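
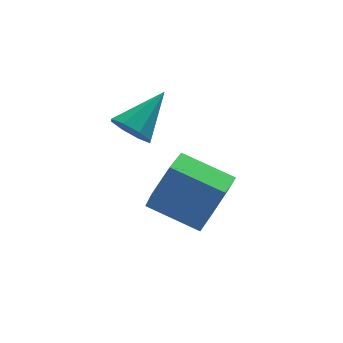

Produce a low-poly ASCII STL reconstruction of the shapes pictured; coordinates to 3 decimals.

solid 
facet normal -0.714 -0.411 -0.567
outer loop
vertex -3.944 -0.269 -3.657
vertex -4.201 -0.53 -3.144
vertex -4.273 0.017 -3.45
endloop
endfacet
facet normal 0.413 0.796 -0.443
outer loop
vertex -3.944 -0.269 -3.657
vertex -4.273 0.017 -3.45
vertex -3.159 0.07 -2.316
endloop
endfacet
facet normal -0.713 -0.411 -0.568
outer loop
vertex -4.273 0.017 -3.45
vertex -4.201 -0.53 -3.144
vertex -4.56 -0.018 -3.064
endloop
endfacet
facet normal -0.079 0.996 0.031
outer loop
vertex -4.273 0.017 -3.45
vertex -4.56 -0.018 -3.064
vertex -3.159 0.07 -2.316
endloop
endfacet
facet normal -0.714 -0.412 -0.567
outer loop
vertex -4.56 -0.018 -3.064
vertex -4.201 -0.53 -3.144
vertex -4.636 -0.353 -2.725
endloop
endfacet
facet normal -0.370 0.701 0.610
outer loop
vertex -4.56 -0.018 -3.064
vertex -4.636 -0.353 -2.725
vertex -3.159 0.07 -2.316
endloop
endfacet
facet normal -0.714 -0.411 -0.568
outer loop
vertex -4.636 -0.353 -2.725
vertex -4.201 -0.53 -3.144
vertex -4.458 -0.791 -2.632
endloop
endfacet
facet normal -0.288 0.085 0.954
outer loop
vertex -4.636 -0.353 -2.725
vertex -4.458 -0.791 -2.632
vertex -3.159 0.07 -2.316
endloop
endfacet
facet normal -0.713 -0.411 -0.568
outer loop
vertex -4.458 -0.791 -2.632
vertex -4.201 -0.53 -3.144
vertex -4.129 -1.076 -2.839
endloop
endfacet
facet normal 0.116 -0.492 0.863
outer loop
vertex -4.458 -0.791 -2.632
vertex -4.129 -1.076 -2.839
vertex -3.159 0.07 -2.316
endloop
endfacet
facet normal -0.714 -0.411 -0.567
outer loop
vertex -4.129 -1.076 -2.839
vertex -4.201 -0.53 -3.144
vertex -3.842 -1.042 -3.225
endloop
endfacet
facet normal 0.607 -0.692 0.390
outer loop
vertex -4.129 -1.076 -2.839
vertex -3.842 -1.042 -3.225
vertex -3.159 0.07 -2.316
endloop
endfacet
facet normal -0.714 -0.411 -0.566
outer loop
vertex -3.842 -1.042 -3.225
vertex -4.201 -0.53 -3.144
vertex -3.766 -0.707 -3.564
endloop
endfacet
facet normal 0.898 -0.396 -0.190
outer loop
vertex -3.842 -1.042 -3.225
vertex -3.766 -0.707 -3.564
vertex -3.159 0.07 -2.316
endloop
endfacet
facet normal -0.714 -0.411 -0.567
outer loop
vertex -3.766 -0.707 -3.564
vertex -4.201 -0.53 -3.144
vertex -3.944 -0.269 -3.657
endloop
endfacet
facet normal 0.817 0.219 -0.534
outer loop
vertex -3.766 -0.707 -3.564
vertex -3.944 -0.269 -3.657
vertex -3.159 0.07 -2.316
endloop
endfacet
facet normal 0.738 -0.572 -0.358
outer loop
vertex -2.31 -2.978 -3.51
vertex -2.834 -3.244 -4.165
vertex -2.33 -2.53 -4.268
endloop
endfacet
facet normal 0.675 0.643 0.362
outer loop
vertex -2.31 -2.978 -3.51
vertex -2.33 -2.53 -4.268
vertex -3.401 -2.13 -2.98
endloop
endfacet
facet normal 0.675 0.643 0.362
outer loop
vertex -3.401 -2.13 -2.98
vertex -2.33 -2.53 -4.268
vertex -3.421 -1.683 -3.737
endloop
endfacet
facet normal -0.737 0.573 0.358
outer loop
vertex -3.401 -2.13 -2.98
vertex -3.421 -1.683 -3.737
vertex -3.926 -2.396 -3.635
endloop
endfacet
facet normal 0.738 -0.572 -0.358
outer loop
vertex -2.33 -2.53 -4.268
vertex -2.834 -3.244 -4.165
vertex -2.854 -2.796 -4.922
endloop
endfacet
facet normal 0.317 0.762 -0.564
outer loop
vertex -2.33 -2.53 -4.268
vertex -2.854 -2.796 -4.922
vertex -3.421 -1.683 -3.737
endloop
endfacet
facet normal 0.318 0.762 -0.564
outer loop
vertex -3.421 -1.683 -3.737
vertex -2.854 -2.796 -4.922
vertex -3.946 -1.948 -4.392
endloop
endfacet
facet normal -0.737 0.573 0.359
outer loop
vertex -3.421 -1.683 -3.737
vertex -3.946 -1.948 -4.392
vertex -3.926 -2.396 -3.635
endloop
endfacet
facet normal 0.737 -0.573 -0.358
outer loop
vertex -2.854 -2.796 -4.922
vertex -2.834 -3.244 -4.165
vertex -3.359 -3.51 -4.82
endloop
endfacet
facet normal -0.357 0.120 -0.927
outer loop
vertex -2.854 -2.796 -4.922
vertex -3.359 -3.51 -4.82
vertex -3.946 -1.948 -4.392
endloop
endfacet
facet normal -0.357 0.120 -0.926
outer loop
vertex -3.946 -1.948 -4.392
vertex -3.359 -3.51 -4.82
vertex -4.45 -2.662 -4.29
endloop
endfacet
facet normal -0.738 0.572 0.358
outer loop
vertex -3.946 -1.948 -4.392
vertex -4.45 -2.662 -4.29
vertex -3.926 -2.396 -3.635
endloop
endfacet
facet normal 0.737 -0.573 -0.358
outer loop
vertex -3.359 -3.51 -4.82
vertex -2.834 -3.244 -4.165
vertex -3.339 -3.957 -4.063
endloop
endfacet
facet normal -0.675 -0.643 -0.362
outer loop
vertex -3.359 -3.51 -4.82
vertex -3.339 -3.957 -4.063
vertex -4.45 -2.662 -4.29
endloop
endfacet
facet normal -0.675 -0.643 -0.362
outer loop
vertex -4.45 -2.662 -4.29
vertex -3.339 -3.957 -4.063
vertex -4.43 -3.11 -3.532
endloop
endfacet
facet normal -0.738 0.572 0.358
outer loop
vertex -4.45 -2.662 -4.29
vertex -4.43 -3.11 -3.532
vertex -3.926 -2.396 -3.635
endloop
endfacet
facet normal 0.737 -0.573 -0.359
outer loop
vertex -3.339 -3.957 -4.063
vertex -2.834 -3.244 -4.165
vertex -2.814 -3.692 -3.408
endloop
endfacet
facet normal -0.318 -0.763 0.563
outer loop
vertex -3.339 -3.957 -4.063
vertex -2.814 -3.692 -3.408
vertex -4.43 -3.11 -3.532
endloop
endfacet
facet normal -0.318 -0.762 0.564
outer loop
vertex -4.43 -3.11 -3.532
vertex -2.814 -3.692 -3.408
vertex -3.906 -2.844 -2.878
endloop
endfacet
facet normal -0.738 0.572 0.358
outer loop
vertex -4.43 -3.11 -3.532
vertex -3.906 -2.844 -2.878
vertex -3.926 -2.396 -3.635
endloop
endfacet
facet normal 0.738 -0.572 -0.358
outer loop
vertex -2.814 -3.692 -3.408
vertex -2.834 -3.244 -4.165
vertex -2.31 -2.978 -3.51
endloop
endfacet
facet normal 0.357 -0.120 0.926
outer loop
vertex -2.814 -3.692 -3.408
vertex -2.31 -2.978 -3.51
vertex -3.906 -2.844 -2.878
endloop
endfacet
facet normal 0.357 -0.120 0.926
outer loop
vertex -3.906 -2.844 -2.878
vertex -2.31 -2.978 -3.51
vertex -3.401 -2.13 -2.98
endloop
endfacet
facet normal -0.737 0.573 0.358
outer loop
vertex -3.906 -2.844 -2.878
vertex -3.401 -2.13 -2.98
vertex -3.926 -2.396 -3.635
endloop
endfacet

endsolid


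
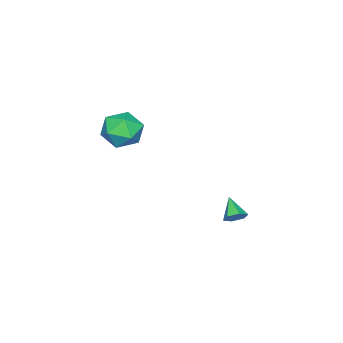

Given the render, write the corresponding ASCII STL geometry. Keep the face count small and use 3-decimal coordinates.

solid 
facet normal -0.047 0.991 -0.128
outer loop
vertex -3.823 -2.038 -0.672
vertex -4.094 -1.905 0.455
vertex -2.977 -1.896 0.118
endloop
endfacet
facet normal 0.423 0.698 -0.578
outer loop
vertex -3.823 -2.038 -0.672
vertex -2.977 -1.896 0.118
vertex -2.851 -2.681 -0.737
endloop
endfacet
facet normal 0.077 0.215 -0.974
outer loop
vertex -3.823 -2.038 -0.672
vertex -2.851 -2.681 -0.737
vertex -3.891 -3.175 -0.928
endloop
endfacet
facet normal -0.606 0.209 -0.767
outer loop
vertex -3.823 -2.038 -0.672
vertex -3.891 -3.175 -0.928
vertex -4.659 -2.696 -0.191
endloop
endfacet
facet normal -0.683 0.688 -0.245
outer loop
vertex -3.823 -2.038 -0.672
vertex -4.659 -2.696 -0.191
vertex -4.094 -1.905 0.455
endloop
endfacet
facet normal 0.915 0.355 -0.192
outer loop
vertex -2.851 -2.681 -0.737
vertex -2.977 -1.896 0.118
vertex -2.521 -2.944 0.351
endloop
endfacet
facet normal 0.155 0.830 0.537
outer loop
vertex -2.977 -1.896 0.118
vertex -4.094 -1.905 0.455
vertex -3.289 -2.465 1.088
endloop
endfacet
facet normal -0.874 0.340 0.347
outer loop
vertex -4.094 -1.905 0.455
vertex -4.659 -2.696 -0.191
vertex -4.329 -2.959 0.897
endloop
endfacet
facet normal -0.750 -0.437 -0.497
outer loop
vertex -4.659 -2.696 -0.191
vertex -3.891 -3.175 -0.928
vertex -4.203 -3.744 0.042
endloop
endfacet
facet normal 0.356 -0.428 -0.831
outer loop
vertex -3.891 -3.175 -0.928
vertex -2.851 -2.681 -0.737
vertex -3.086 -3.735 -0.295
endloop
endfacet
facet normal 0.606 -0.209 0.767
outer loop
vertex -3.357 -3.602 0.832
vertex -2.521 -2.944 0.351
vertex -3.289 -2.465 1.088
endloop
endfacet
facet normal -0.077 -0.215 0.974
outer loop
vertex -3.357 -3.602 0.832
vertex -3.289 -2.465 1.088
vertex -4.329 -2.959 0.897
endloop
endfacet
facet normal -0.423 -0.698 0.578
outer loop
vertex -3.357 -3.602 0.832
vertex -4.329 -2.959 0.897
vertex -4.203 -3.744 0.042
endloop
endfacet
facet normal 0.047 -0.991 0.128
outer loop
vertex -3.357 -3.602 0.832
vertex -4.203 -3.744 0.042
vertex -3.086 -3.735 -0.295
endloop
endfacet
facet normal 0.683 -0.688 0.245
outer loop
vertex -3.357 -3.602 0.832
vertex -3.086 -3.735 -0.295
vertex -2.521 -2.944 0.351
endloop
endfacet
facet normal 0.750 0.437 0.497
outer loop
vertex -3.289 -2.465 1.088
vertex -2.521 -2.944 0.351
vertex -2.977 -1.896 0.118
endloop
endfacet
facet normal -0.356 0.428 0.831
outer loop
vertex -4.329 -2.959 0.897
vertex -3.289 -2.465 1.088
vertex -4.094 -1.905 0.455
endloop
endfacet
facet normal -0.915 -0.355 0.192
outer loop
vertex -4.203 -3.744 0.042
vertex -4.329 -2.959 0.897
vertex -4.659 -2.696 -0.191
endloop
endfacet
facet normal -0.155 -0.830 -0.537
outer loop
vertex -3.086 -3.735 -0.295
vertex -4.203 -3.744 0.042
vertex -3.891 -3.175 -0.928
endloop
endfacet
facet normal 0.874 -0.340 -0.347
outer loop
vertex -2.521 -2.944 0.351
vertex -3.086 -3.735 -0.295
vertex -2.851 -2.681 -0.737
endloop
endfacet
facet normal 0.536 0.604 -0.590
outer loop
vertex -2.923 3.206 -3.787
vertex -3.25 3.684 -3.595
vertex -2.742 3.523 -3.298
endloop
endfacet
facet normal 0.525 -0.790 0.318
outer loop
vertex -2.923 3.206 -3.787
vertex -2.742 3.523 -3.298
vertex -3.93 2.916 -2.845
endloop
endfacet
facet normal 0.536 0.604 -0.590
outer loop
vertex -2.742 3.523 -3.298
vertex -3.25 3.684 -3.595
vertex -3.069 4.001 -3.106
endloop
endfacet
facet normal 0.397 -0.095 0.913
outer loop
vertex -2.742 3.523 -3.298
vertex -3.069 4.001 -3.106
vertex -3.93 2.916 -2.845
endloop
endfacet
facet normal 0.535 0.604 -0.590
outer loop
vertex -3.069 4.001 -3.106
vertex -3.25 3.684 -3.595
vertex -3.577 4.161 -3.403
endloop
endfacet
facet normal -0.334 0.463 0.821
outer loop
vertex -3.069 4.001 -3.106
vertex -3.577 4.161 -3.403
vertex -3.93 2.916 -2.845
endloop
endfacet
facet normal 0.535 0.604 -0.590
outer loop
vertex -3.577 4.161 -3.403
vertex -3.25 3.684 -3.595
vertex -3.758 3.844 -3.892
endloop
endfacet
facet normal -0.936 0.326 0.135
outer loop
vertex -3.577 4.161 -3.403
vertex -3.758 3.844 -3.892
vertex -3.93 2.916 -2.845
endloop
endfacet
facet normal 0.535 0.604 -0.591
outer loop
vertex -3.758 3.844 -3.892
vertex -3.25 3.684 -3.595
vertex -3.431 3.367 -4.083
endloop
endfacet
facet normal -0.807 -0.369 -0.460
outer loop
vertex -3.758 3.844 -3.892
vertex -3.431 3.367 -4.083
vertex -3.93 2.916 -2.845
endloop
endfacet
facet normal 0.535 0.604 -0.591
outer loop
vertex -3.431 3.367 -4.083
vertex -3.25 3.684 -3.595
vertex -2.923 3.206 -3.787
endloop
endfacet
facet normal -0.078 -0.926 -0.369
outer loop
vertex -3.431 3.367 -4.083
vertex -2.923 3.206 -3.787
vertex -3.93 2.916 -2.845
endloop
endfacet

endsolid


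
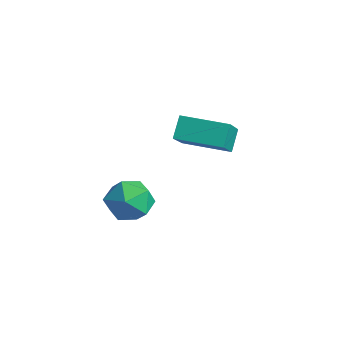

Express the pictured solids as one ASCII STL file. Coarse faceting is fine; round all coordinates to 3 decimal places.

solid 
facet normal -0.051 0.452 0.890
outer loop
vertex -3.619 -0.58 -2.168
vertex -3.427 -1.564 -1.657
vertex -2.565 -0.901 -1.944
endloop
endfacet
facet normal 0.191 0.901 0.390
outer loop
vertex -3.619 -0.58 -2.168
vertex -2.565 -0.901 -1.944
vertex -2.809 -0.421 -2.932
endloop
endfacet
facet normal -0.302 0.945 -0.124
outer loop
vertex -3.619 -0.58 -2.168
vertex -2.809 -0.421 -2.932
vertex -3.822 -0.787 -3.255
endloop
endfacet
facet normal -0.849 0.524 0.059
outer loop
vertex -3.619 -0.58 -2.168
vertex -3.822 -0.787 -3.255
vertex -4.204 -1.494 -2.467
endloop
endfacet
facet normal -0.694 0.220 0.685
outer loop
vertex -3.619 -0.58 -2.168
vertex -4.204 -1.494 -2.467
vertex -3.427 -1.564 -1.657
endloop
endfacet
facet normal 0.781 0.616 0.106
outer loop
vertex -2.809 -0.421 -2.932
vertex -2.565 -0.901 -1.944
vertex -2.116 -1.306 -2.893
endloop
endfacet
facet normal 0.389 -0.109 0.915
outer loop
vertex -2.565 -0.901 -1.944
vertex -3.427 -1.564 -1.657
vertex -2.498 -2.013 -2.105
endloop
endfacet
facet normal -0.652 -0.485 0.583
outer loop
vertex -3.427 -1.564 -1.657
vertex -4.204 -1.494 -2.467
vertex -3.511 -2.379 -2.428
endloop
endfacet
facet normal -0.903 0.008 -0.430
outer loop
vertex -4.204 -1.494 -2.467
vertex -3.822 -0.787 -3.255
vertex -3.755 -1.899 -3.416
endloop
endfacet
facet normal -0.017 0.688 -0.725
outer loop
vertex -3.822 -0.787 -3.255
vertex -2.809 -0.421 -2.932
vertex -2.893 -1.236 -3.703
endloop
endfacet
facet normal 0.849 -0.524 -0.059
outer loop
vertex -2.701 -2.22 -3.192
vertex -2.116 -1.306 -2.893
vertex -2.498 -2.013 -2.105
endloop
endfacet
facet normal 0.302 -0.945 0.124
outer loop
vertex -2.701 -2.22 -3.192
vertex -2.498 -2.013 -2.105
vertex -3.511 -2.379 -2.428
endloop
endfacet
facet normal -0.191 -0.901 -0.390
outer loop
vertex -2.701 -2.22 -3.192
vertex -3.511 -2.379 -2.428
vertex -3.755 -1.899 -3.416
endloop
endfacet
facet normal 0.051 -0.452 -0.890
outer loop
vertex -2.701 -2.22 -3.192
vertex -3.755 -1.899 -3.416
vertex -2.893 -1.236 -3.703
endloop
endfacet
facet normal 0.694 -0.220 -0.685
outer loop
vertex -2.701 -2.22 -3.192
vertex -2.893 -1.236 -3.703
vertex -2.116 -1.306 -2.893
endloop
endfacet
facet normal 0.903 -0.008 0.430
outer loop
vertex -2.498 -2.013 -2.105
vertex -2.116 -1.306 -2.893
vertex -2.565 -0.901 -1.944
endloop
endfacet
facet normal 0.017 -0.688 0.725
outer loop
vertex -3.511 -2.379 -2.428
vertex -2.498 -2.013 -2.105
vertex -3.427 -1.564 -1.657
endloop
endfacet
facet normal -0.781 -0.616 -0.106
outer loop
vertex -3.755 -1.899 -3.416
vertex -3.511 -2.379 -2.428
vertex -4.204 -1.494 -2.467
endloop
endfacet
facet normal -0.389 0.109 -0.915
outer loop
vertex -2.893 -1.236 -3.703
vertex -3.755 -1.899 -3.416
vertex -3.822 -0.787 -3.255
endloop
endfacet
facet normal 0.652 0.485 -0.583
outer loop
vertex -2.116 -1.306 -2.893
vertex -2.893 -1.236 -3.703
vertex -2.809 -0.421 -2.932
endloop
endfacet
facet normal -0.773 -0.630 0.072
outer loop
vertex -1.067 -0.802 1.834
vertex -1.46 -0.224 2.67
vertex -2.168 0.395 0.49
endloop
endfacet
facet normal 0.361 -0.530 -0.767
outer loop
vertex -0.66 1.624 0.35
vertex -1.067 -0.802 1.834
vertex -2.168 0.395 0.49
endloop
endfacet
facet normal -0.773 -0.630 0.072
outer loop
vertex -2.168 0.395 0.49
vertex -1.46 -0.224 2.67
vertex -2.561 0.973 1.326
endloop
endfacet
facet normal -0.521 0.567 -0.637
outer loop
vertex -2.561 0.973 1.326
vertex -0.66 1.624 0.35
vertex -2.168 0.395 0.49
endloop
endfacet
facet normal 0.521 -0.567 0.637
outer loop
vertex -1.067 -0.802 1.834
vertex 0.048 1.005 2.53
vertex -1.46 -0.224 2.67
endloop
endfacet
facet normal 0.361 -0.530 -0.767
outer loop
vertex 0.441 0.427 1.694
vertex -1.067 -0.802 1.834
vertex -0.66 1.624 0.35
endloop
endfacet
facet normal 0.521 -0.567 0.637
outer loop
vertex 0.441 0.427 1.694
vertex 0.048 1.005 2.53
vertex -1.067 -0.802 1.834
endloop
endfacet
facet normal -0.361 0.530 0.767
outer loop
vertex -1.46 -0.224 2.67
vertex 0.048 1.005 2.53
vertex -2.561 0.973 1.326
endloop
endfacet
facet normal -0.521 0.567 -0.637
outer loop
vertex -1.053 2.202 1.186
vertex -0.66 1.624 0.35
vertex -2.561 0.973 1.326
endloop
endfacet
facet normal -0.361 0.530 0.767
outer loop
vertex -2.561 0.973 1.326
vertex 0.048 1.005 2.53
vertex -1.053 2.202 1.186
endloop
endfacet
facet normal 0.773 0.630 -0.072
outer loop
vertex -1.053 2.202 1.186
vertex 0.441 0.427 1.694
vertex -0.66 1.624 0.35
endloop
endfacet
facet normal 0.773 0.630 -0.072
outer loop
vertex 0.048 1.005 2.53
vertex 0.441 0.427 1.694
vertex -1.053 2.202 1.186
endloop
endfacet

endsolid


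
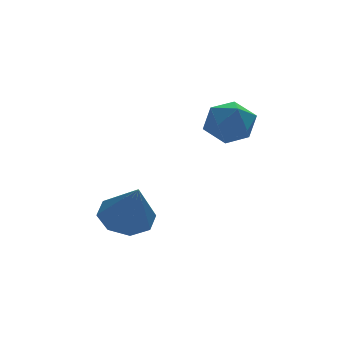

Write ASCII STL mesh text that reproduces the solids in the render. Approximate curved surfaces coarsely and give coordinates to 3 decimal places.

solid 
facet normal -0.032 0.545 -0.838
outer loop
vertex -1.026 -0.541 0.092
vertex -1.825 -0.447 0.184
vertex -1.169 -0.038 0.425
endloop
endfacet
facet normal 0.893 -0.042 0.447
outer loop
vertex -1.026 -0.541 0.092
vertex -1.169 -0.038 0.425
vertex -1.775 -1.313 1.516
endloop
endfacet
facet normal -0.031 0.544 -0.838
outer loop
vertex -1.169 -0.038 0.425
vertex -1.825 -0.447 0.184
vertex -1.697 0.226 0.616
endloop
endfacet
facet normal 0.488 0.422 0.764
outer loop
vertex -1.169 -0.038 0.425
vertex -1.697 0.226 0.616
vertex -1.775 -1.313 1.516
endloop
endfacet
facet normal -0.032 0.544 -0.838
outer loop
vertex -1.697 0.226 0.616
vertex -1.825 -0.447 0.184
vertex -2.3 0.095 0.554
endloop
endfacet
facet normal -0.196 0.502 0.842
outer loop
vertex -1.697 0.226 0.616
vertex -2.3 0.095 0.554
vertex -1.775 -1.313 1.516
endloop
endfacet
facet normal -0.031 0.545 -0.838
outer loop
vertex -2.3 0.095 0.554
vertex -1.825 -0.447 0.184
vertex -2.625 -0.353 0.275
endloop
endfacet
facet normal -0.756 0.153 0.636
outer loop
vertex -2.3 0.095 0.554
vertex -2.625 -0.353 0.275
vertex -1.775 -1.313 1.516
endloop
endfacet
facet normal -0.031 0.544 -0.838
outer loop
vertex -2.625 -0.353 0.275
vertex -1.825 -0.447 0.184
vertex -2.481 -0.856 -0.057
endloop
endfacet
facet normal -0.866 -0.423 0.266
outer loop
vertex -2.625 -0.353 0.275
vertex -2.481 -0.856 -0.057
vertex -1.775 -1.313 1.516
endloop
endfacet
facet normal -0.032 0.545 -0.838
outer loop
vertex -2.481 -0.856 -0.057
vertex -1.825 -0.447 0.184
vertex -1.954 -1.12 -0.249
endloop
endfacet
facet normal -0.462 -0.886 -0.050
outer loop
vertex -2.481 -0.856 -0.057
vertex -1.954 -1.12 -0.249
vertex -1.775 -1.313 1.516
endloop
endfacet
facet normal -0.032 0.545 -0.838
outer loop
vertex -1.954 -1.12 -0.249
vertex -1.825 -0.447 0.184
vertex -1.351 -0.989 -0.187
endloop
endfacet
facet normal 0.223 -0.966 -0.128
outer loop
vertex -1.954 -1.12 -0.249
vertex -1.351 -0.989 -0.187
vertex -1.775 -1.313 1.516
endloop
endfacet
facet normal -0.032 0.545 -0.838
outer loop
vertex -1.351 -0.989 -0.187
vertex -1.825 -0.447 0.184
vertex -1.026 -0.541 0.092
endloop
endfacet
facet normal 0.783 -0.617 0.078
outer loop
vertex -1.351 -0.989 -0.187
vertex -1.026 -0.541 0.092
vertex -1.775 -1.313 1.516
endloop
endfacet
facet normal -0.774 0.593 0.221
outer loop
vertex 0.603 -0.479 3.592
vertex 0.112 -1.018 3.318
vertex 0.32 -1.026 4.068
endloop
endfacet
facet normal -0.232 0.704 0.671
outer loop
vertex 0.603 -0.479 3.592
vertex 0.32 -1.026 4.068
vertex 1.069 -0.822 4.113
endloop
endfacet
facet normal 0.339 0.896 0.286
outer loop
vertex 0.603 -0.479 3.592
vertex 1.069 -0.822 4.113
vertex 1.325 -0.688 3.39
endloop
endfacet
facet normal 0.149 0.903 -0.402
outer loop
vertex 0.603 -0.479 3.592
vertex 1.325 -0.688 3.39
vertex 0.733 -0.809 2.899
endloop
endfacet
facet normal -0.540 0.716 -0.442
outer loop
vertex 0.603 -0.479 3.592
vertex 0.733 -0.809 2.899
vertex 0.112 -1.018 3.318
endloop
endfacet
facet normal -0.083 0.086 0.993
outer loop
vertex 1.069 -0.822 4.113
vertex 0.32 -1.026 4.068
vertex 0.867 -1.571 4.161
endloop
endfacet
facet normal -0.960 -0.094 0.265
outer loop
vertex 0.32 -1.026 4.068
vertex 0.112 -1.018 3.318
vertex 0.275 -1.692 3.67
endloop
endfacet
facet normal -0.580 0.105 -0.808
outer loop
vertex 0.112 -1.018 3.318
vertex 0.733 -0.809 2.899
vertex 0.531 -1.558 2.947
endloop
endfacet
facet normal 0.532 0.408 -0.742
outer loop
vertex 0.733 -0.809 2.899
vertex 1.325 -0.688 3.39
vertex 1.28 -1.354 2.992
endloop
endfacet
facet normal 0.840 0.397 0.371
outer loop
vertex 1.325 -0.688 3.39
vertex 1.069 -0.822 4.113
vertex 1.488 -1.362 3.742
endloop
endfacet
facet normal -0.149 -0.903 0.402
outer loop
vertex 0.997 -1.901 3.468
vertex 0.867 -1.571 4.161
vertex 0.275 -1.692 3.67
endloop
endfacet
facet normal -0.339 -0.896 -0.286
outer loop
vertex 0.997 -1.901 3.468
vertex 0.275 -1.692 3.67
vertex 0.531 -1.558 2.947
endloop
endfacet
facet normal 0.232 -0.704 -0.671
outer loop
vertex 0.997 -1.901 3.468
vertex 0.531 -1.558 2.947
vertex 1.28 -1.354 2.992
endloop
endfacet
facet normal 0.774 -0.593 -0.221
outer loop
vertex 0.997 -1.901 3.468
vertex 1.28 -1.354 2.992
vertex 1.488 -1.362 3.742
endloop
endfacet
facet normal 0.540 -0.716 0.442
outer loop
vertex 0.997 -1.901 3.468
vertex 1.488 -1.362 3.742
vertex 0.867 -1.571 4.161
endloop
endfacet
facet normal -0.532 -0.408 0.742
outer loop
vertex 0.275 -1.692 3.67
vertex 0.867 -1.571 4.161
vertex 0.32 -1.026 4.068
endloop
endfacet
facet normal -0.840 -0.397 -0.371
outer loop
vertex 0.531 -1.558 2.947
vertex 0.275 -1.692 3.67
vertex 0.112 -1.018 3.318
endloop
endfacet
facet normal 0.083 -0.086 -0.993
outer loop
vertex 1.28 -1.354 2.992
vertex 0.531 -1.558 2.947
vertex 0.733 -0.809 2.899
endloop
endfacet
facet normal 0.960 0.094 -0.265
outer loop
vertex 1.488 -1.362 3.742
vertex 1.28 -1.354 2.992
vertex 1.325 -0.688 3.39
endloop
endfacet
facet normal 0.580 -0.105 0.808
outer loop
vertex 0.867 -1.571 4.161
vertex 1.488 -1.362 3.742
vertex 1.069 -0.822 4.113
endloop
endfacet

endsolid


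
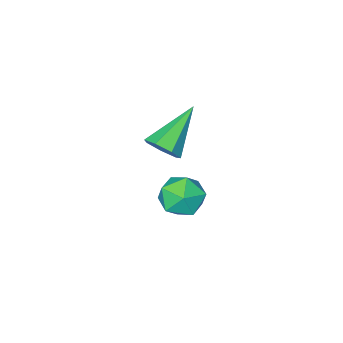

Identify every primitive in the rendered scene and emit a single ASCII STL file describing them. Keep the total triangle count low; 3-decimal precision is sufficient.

solid 
facet normal 0.383 0.143 0.913
outer loop
vertex -0.996 -0.712 -1.018
vertex -1.539 -1.271 -0.703
vertex -0.786 -1.525 -0.979
endloop
endfacet
facet normal 0.878 0.247 0.410
outer loop
vertex -0.996 -0.712 -1.018
vertex -0.786 -1.525 -0.979
vertex -0.594 -1.074 -1.662
endloop
endfacet
facet normal 0.647 0.762 -0.025
outer loop
vertex -0.996 -0.712 -1.018
vertex -0.594 -1.074 -1.662
vertex -1.228 -0.541 -1.808
endloop
endfacet
facet normal 0.008 0.978 0.209
outer loop
vertex -0.996 -0.712 -1.018
vertex -1.228 -0.541 -1.808
vertex -1.812 -0.663 -1.215
endloop
endfacet
facet normal -0.155 0.595 0.789
outer loop
vertex -0.996 -0.712 -1.018
vertex -1.812 -0.663 -1.215
vertex -1.539 -1.271 -0.703
endloop
endfacet
facet normal 0.935 -0.354 0.029
outer loop
vertex -0.594 -1.074 -1.662
vertex -0.786 -1.525 -0.979
vertex -0.888 -1.857 -1.745
endloop
endfacet
facet normal 0.133 -0.522 0.843
outer loop
vertex -0.786 -1.525 -0.979
vertex -1.539 -1.271 -0.703
vertex -1.472 -1.979 -1.152
endloop
endfacet
facet normal -0.738 0.209 0.642
outer loop
vertex -1.539 -1.271 -0.703
vertex -1.812 -0.663 -1.215
vertex -2.106 -1.446 -1.298
endloop
endfacet
facet normal -0.474 0.829 -0.296
outer loop
vertex -1.812 -0.663 -1.215
vertex -1.228 -0.541 -1.808
vertex -1.914 -0.995 -1.981
endloop
endfacet
facet normal 0.560 0.481 -0.675
outer loop
vertex -1.228 -0.541 -1.808
vertex -0.594 -1.074 -1.662
vertex -1.161 -1.249 -2.257
endloop
endfacet
facet normal -0.008 -0.978 -0.209
outer loop
vertex -1.704 -1.808 -1.942
vertex -0.888 -1.857 -1.745
vertex -1.472 -1.979 -1.152
endloop
endfacet
facet normal -0.647 -0.762 0.025
outer loop
vertex -1.704 -1.808 -1.942
vertex -1.472 -1.979 -1.152
vertex -2.106 -1.446 -1.298
endloop
endfacet
facet normal -0.878 -0.247 -0.410
outer loop
vertex -1.704 -1.808 -1.942
vertex -2.106 -1.446 -1.298
vertex -1.914 -0.995 -1.981
endloop
endfacet
facet normal -0.383 -0.143 -0.913
outer loop
vertex -1.704 -1.808 -1.942
vertex -1.914 -0.995 -1.981
vertex -1.161 -1.249 -2.257
endloop
endfacet
facet normal 0.155 -0.595 -0.789
outer loop
vertex -1.704 -1.808 -1.942
vertex -1.161 -1.249 -2.257
vertex -0.888 -1.857 -1.745
endloop
endfacet
facet normal 0.474 -0.829 0.296
outer loop
vertex -1.472 -1.979 -1.152
vertex -0.888 -1.857 -1.745
vertex -0.786 -1.525 -0.979
endloop
endfacet
facet normal -0.560 -0.481 0.675
outer loop
vertex -2.106 -1.446 -1.298
vertex -1.472 -1.979 -1.152
vertex -1.539 -1.271 -0.703
endloop
endfacet
facet normal -0.935 0.354 -0.029
outer loop
vertex -1.914 -0.995 -1.981
vertex -2.106 -1.446 -1.298
vertex -1.812 -0.663 -1.215
endloop
endfacet
facet normal -0.133 0.522 -0.843
outer loop
vertex -1.161 -1.249 -2.257
vertex -1.914 -0.995 -1.981
vertex -1.228 -0.541 -1.808
endloop
endfacet
facet normal 0.738 -0.209 -0.642
outer loop
vertex -0.888 -1.857 -1.745
vertex -1.161 -1.249 -2.257
vertex -0.594 -1.074 -1.662
endloop
endfacet
facet normal 0.787 0.191 -0.586
outer loop
vertex 0.112 -0.603 2.17
vertex -0.233 -0.741 1.662
vertex -0.157 -0.184 1.945
endloop
endfacet
facet normal 0.112 0.525 0.844
outer loop
vertex 0.112 -0.603 2.17
vertex -0.157 -0.184 1.945
vertex -1.627 -1.079 2.698
endloop
endfacet
facet normal 0.788 0.190 -0.585
outer loop
vertex -0.157 -0.184 1.945
vertex -0.233 -0.741 1.662
vertex -0.483 -0.184 1.506
endloop
endfacet
facet normal -0.387 0.876 0.287
outer loop
vertex -0.157 -0.184 1.945
vertex -0.483 -0.184 1.506
vertex -1.627 -1.079 2.698
endloop
endfacet
facet normal 0.788 0.189 -0.586
outer loop
vertex -0.483 -0.184 1.506
vertex -0.233 -0.741 1.662
vertex -0.621 -0.604 1.185
endloop
endfacet
facet normal -0.776 0.524 -0.352
outer loop
vertex -0.483 -0.184 1.506
vertex -0.621 -0.604 1.185
vertex -1.627 -1.079 2.698
endloop
endfacet
facet normal 0.788 0.192 -0.586
outer loop
vertex -0.621 -0.604 1.185
vertex -0.233 -0.741 1.662
vertex -0.466 -1.127 1.222
endloop
endfacet
facet normal -0.762 -0.267 -0.590
outer loop
vertex -0.621 -0.604 1.185
vertex -0.466 -1.127 1.222
vertex -1.627 -1.079 2.698
endloop
endfacet
facet normal 0.788 0.192 -0.585
outer loop
vertex -0.466 -1.127 1.222
vertex -0.233 -0.741 1.662
vertex -0.136 -1.36 1.59
endloop
endfacet
facet normal -0.356 -0.900 -0.251
outer loop
vertex -0.466 -1.127 1.222
vertex -0.136 -1.36 1.59
vertex -1.627 -1.079 2.698
endloop
endfacet
facet normal 0.787 0.192 -0.586
outer loop
vertex -0.136 -1.36 1.59
vertex -0.233 -0.741 1.662
vertex 0.121 -1.126 2.012
endloop
endfacet
facet normal 0.138 -0.899 0.414
outer loop
vertex -0.136 -1.36 1.59
vertex 0.121 -1.126 2.012
vertex -1.627 -1.079 2.698
endloop
endfacet
facet normal 0.787 0.191 -0.586
outer loop
vertex 0.121 -1.126 2.012
vertex -0.233 -0.741 1.662
vertex 0.112 -0.603 2.17
endloop
endfacet
facet normal 0.346 -0.266 0.900
outer loop
vertex 0.121 -1.126 2.012
vertex 0.112 -0.603 2.17
vertex -1.627 -1.079 2.698
endloop
endfacet

endsolid


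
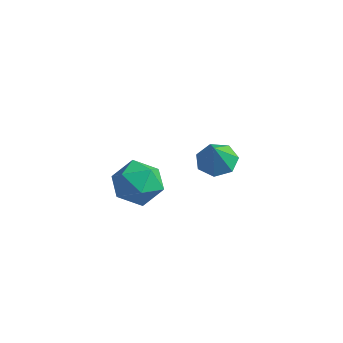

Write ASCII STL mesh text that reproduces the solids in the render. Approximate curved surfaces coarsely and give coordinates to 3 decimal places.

solid 
facet normal -0.185 0.417 -0.890
outer loop
vertex 1.149 2.355 1.949
vertex 0.557 1.874 1.847
vertex 0.558 2.571 2.173
endloop
endfacet
facet normal 0.463 0.533 0.708
outer loop
vertex 1.149 2.355 1.949
vertex 0.558 2.571 2.173
vertex 0.783 1.366 2.933
endloop
endfacet
facet normal -0.184 0.417 -0.890
outer loop
vertex 0.558 2.571 2.173
vertex 0.557 1.874 1.847
vertex -0.034 2.262 2.151
endloop
endfacet
facet normal -0.279 0.475 0.835
outer loop
vertex 0.558 2.571 2.173
vertex -0.034 2.262 2.151
vertex 0.783 1.366 2.933
endloop
endfacet
facet normal -0.185 0.416 -0.890
outer loop
vertex -0.034 2.262 2.151
vertex 0.557 1.874 1.847
vertex -0.181 1.66 1.9
endloop
endfacet
facet normal -0.741 -0.096 0.664
outer loop
vertex -0.034 2.262 2.151
vertex -0.181 1.66 1.9
vertex 0.783 1.366 2.933
endloop
endfacet
facet normal -0.185 0.416 -0.890
outer loop
vertex -0.181 1.66 1.9
vertex 0.557 1.874 1.847
vertex 0.228 1.219 1.609
endloop
endfacet
facet normal -0.577 -0.749 0.325
outer loop
vertex -0.181 1.66 1.9
vertex 0.228 1.219 1.609
vertex 0.783 1.366 2.933
endloop
endfacet
facet normal -0.185 0.416 -0.890
outer loop
vertex 0.228 1.219 1.609
vertex 0.557 1.874 1.847
vertex 0.885 1.271 1.497
endloop
endfacet
facet normal 0.091 -0.993 0.072
outer loop
vertex 0.228 1.219 1.609
vertex 0.885 1.271 1.497
vertex 0.783 1.366 2.933
endloop
endfacet
facet normal -0.185 0.416 -0.890
outer loop
vertex 0.885 1.271 1.497
vertex 0.557 1.874 1.847
vertex 1.295 1.777 1.648
endloop
endfacet
facet normal 0.759 -0.644 0.097
outer loop
vertex 0.885 1.271 1.497
vertex 1.295 1.777 1.648
vertex 0.783 1.366 2.933
endloop
endfacet
facet normal -0.185 0.417 -0.890
outer loop
vertex 1.295 1.777 1.648
vertex 0.557 1.874 1.847
vertex 1.149 2.355 1.949
endloop
endfacet
facet normal 0.924 0.036 0.380
outer loop
vertex 1.295 1.777 1.648
vertex 1.149 2.355 1.949
vertex 0.783 1.366 2.933
endloop
endfacet
facet normal -0.118 -0.021 0.993
outer loop
vertex -4.288 3.131 -1.438
vertex -3.95 2.08 -1.42
vertex -3.216 2.897 -1.316
endloop
endfacet
facet normal 0.051 0.636 0.770
outer loop
vertex -4.288 3.131 -1.438
vertex -3.216 2.897 -1.316
vertex -3.529 3.724 -1.978
endloop
endfacet
facet normal -0.445 0.843 0.301
outer loop
vertex -4.288 3.131 -1.438
vertex -3.529 3.724 -1.978
vertex -4.457 3.417 -2.491
endloop
endfacet
facet normal -0.920 0.316 0.233
outer loop
vertex -4.288 3.131 -1.438
vertex -4.457 3.417 -2.491
vertex -4.718 2.401 -2.146
endloop
endfacet
facet normal -0.717 -0.219 0.662
outer loop
vertex -4.288 3.131 -1.438
vertex -4.718 2.401 -2.146
vertex -3.95 2.08 -1.42
endloop
endfacet
facet normal 0.676 0.599 0.429
outer loop
vertex -3.529 3.724 -1.978
vertex -3.216 2.897 -1.316
vertex -2.722 3.039 -2.294
endloop
endfacet
facet normal 0.404 -0.463 0.789
outer loop
vertex -3.216 2.897 -1.316
vertex -3.95 2.08 -1.42
vertex -2.983 2.023 -1.949
endloop
endfacet
facet normal -0.567 -0.784 0.253
outer loop
vertex -3.95 2.08 -1.42
vertex -4.718 2.401 -2.146
vertex -3.911 1.716 -2.462
endloop
endfacet
facet normal -0.894 0.080 -0.440
outer loop
vertex -4.718 2.401 -2.146
vertex -4.457 3.417 -2.491
vertex -4.224 2.543 -3.124
endloop
endfacet
facet normal -0.126 0.935 -0.331
outer loop
vertex -4.457 3.417 -2.491
vertex -3.529 3.724 -1.978
vertex -3.49 3.36 -3.02
endloop
endfacet
facet normal 0.920 -0.316 -0.233
outer loop
vertex -3.152 2.309 -3.002
vertex -2.722 3.039 -2.294
vertex -2.983 2.023 -1.949
endloop
endfacet
facet normal 0.445 -0.843 -0.301
outer loop
vertex -3.152 2.309 -3.002
vertex -2.983 2.023 -1.949
vertex -3.911 1.716 -2.462
endloop
endfacet
facet normal -0.051 -0.636 -0.770
outer loop
vertex -3.152 2.309 -3.002
vertex -3.911 1.716 -2.462
vertex -4.224 2.543 -3.124
endloop
endfacet
facet normal 0.118 0.021 -0.993
outer loop
vertex -3.152 2.309 -3.002
vertex -4.224 2.543 -3.124
vertex -3.49 3.36 -3.02
endloop
endfacet
facet normal 0.717 0.219 -0.662
outer loop
vertex -3.152 2.309 -3.002
vertex -3.49 3.36 -3.02
vertex -2.722 3.039 -2.294
endloop
endfacet
facet normal 0.894 -0.080 0.440
outer loop
vertex -2.983 2.023 -1.949
vertex -2.722 3.039 -2.294
vertex -3.216 2.897 -1.316
endloop
endfacet
facet normal 0.126 -0.935 0.331
outer loop
vertex -3.911 1.716 -2.462
vertex -2.983 2.023 -1.949
vertex -3.95 2.08 -1.42
endloop
endfacet
facet normal -0.676 -0.599 -0.429
outer loop
vertex -4.224 2.543 -3.124
vertex -3.911 1.716 -2.462
vertex -4.718 2.401 -2.146
endloop
endfacet
facet normal -0.404 0.463 -0.789
outer loop
vertex -3.49 3.36 -3.02
vertex -4.224 2.543 -3.124
vertex -4.457 3.417 -2.491
endloop
endfacet
facet normal 0.567 0.784 -0.253
outer loop
vertex -2.722 3.039 -2.294
vertex -3.49 3.36 -3.02
vertex -3.529 3.724 -1.978
endloop
endfacet

endsolid


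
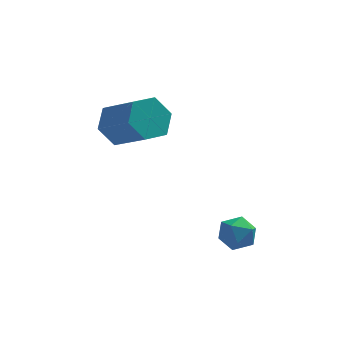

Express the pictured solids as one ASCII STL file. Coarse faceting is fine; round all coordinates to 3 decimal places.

solid 
facet normal -0.187 0.823 0.537
outer loop
vertex 3.295 0.179 -2.483
vertex 2.801 -0.144 -2.16
vertex 3.429 -0.16 -1.917
endloop
endfacet
facet normal 0.503 0.789 0.353
outer loop
vertex 3.295 0.179 -2.483
vertex 3.429 -0.16 -1.917
vertex 3.852 -0.196 -2.439
endloop
endfacet
facet normal 0.541 0.762 -0.356
outer loop
vertex 3.295 0.179 -2.483
vertex 3.852 -0.196 -2.439
vertex 3.487 -0.201 -3.004
endloop
endfacet
facet normal -0.126 0.779 -0.615
outer loop
vertex 3.295 0.179 -2.483
vertex 3.487 -0.201 -3.004
vertex 2.837 -0.17 -2.831
endloop
endfacet
facet normal -0.574 0.816 -0.062
outer loop
vertex 3.295 0.179 -2.483
vertex 2.837 -0.17 -2.831
vertex 2.801 -0.144 -2.16
endloop
endfacet
facet normal 0.770 0.179 0.612
outer loop
vertex 3.852 -0.196 -2.439
vertex 3.429 -0.16 -1.917
vertex 3.703 -0.75 -2.089
endloop
endfacet
facet normal -0.346 0.234 0.909
outer loop
vertex 3.429 -0.16 -1.917
vertex 2.801 -0.144 -2.16
vertex 3.053 -0.719 -1.916
endloop
endfacet
facet normal -0.973 0.223 -0.061
outer loop
vertex 2.801 -0.144 -2.16
vertex 2.837 -0.17 -2.831
vertex 2.688 -0.724 -2.481
endloop
endfacet
facet normal -0.246 0.164 -0.955
outer loop
vertex 2.837 -0.17 -2.831
vertex 3.487 -0.201 -3.004
vertex 3.111 -0.76 -3.003
endloop
endfacet
facet normal 0.832 0.136 -0.538
outer loop
vertex 3.487 -0.201 -3.004
vertex 3.852 -0.196 -2.439
vertex 3.739 -0.776 -2.76
endloop
endfacet
facet normal 0.126 -0.779 0.615
outer loop
vertex 3.245 -1.099 -2.437
vertex 3.703 -0.75 -2.089
vertex 3.053 -0.719 -1.916
endloop
endfacet
facet normal -0.541 -0.762 0.356
outer loop
vertex 3.245 -1.099 -2.437
vertex 3.053 -0.719 -1.916
vertex 2.688 -0.724 -2.481
endloop
endfacet
facet normal -0.503 -0.789 -0.353
outer loop
vertex 3.245 -1.099 -2.437
vertex 2.688 -0.724 -2.481
vertex 3.111 -0.76 -3.003
endloop
endfacet
facet normal 0.187 -0.823 -0.537
outer loop
vertex 3.245 -1.099 -2.437
vertex 3.111 -0.76 -3.003
vertex 3.739 -0.776 -2.76
endloop
endfacet
facet normal 0.574 -0.816 0.062
outer loop
vertex 3.245 -1.099 -2.437
vertex 3.739 -0.776 -2.76
vertex 3.703 -0.75 -2.089
endloop
endfacet
facet normal 0.246 -0.164 0.955
outer loop
vertex 3.053 -0.719 -1.916
vertex 3.703 -0.75 -2.089
vertex 3.429 -0.16 -1.917
endloop
endfacet
facet normal -0.832 -0.136 0.538
outer loop
vertex 2.688 -0.724 -2.481
vertex 3.053 -0.719 -1.916
vertex 2.801 -0.144 -2.16
endloop
endfacet
facet normal -0.770 -0.179 -0.612
outer loop
vertex 3.111 -0.76 -3.003
vertex 2.688 -0.724 -2.481
vertex 2.837 -0.17 -2.831
endloop
endfacet
facet normal 0.346 -0.234 -0.909
outer loop
vertex 3.739 -0.776 -2.76
vertex 3.111 -0.76 -3.003
vertex 3.487 -0.201 -3.004
endloop
endfacet
facet normal 0.973 -0.223 0.061
outer loop
vertex 3.703 -0.75 -2.089
vertex 3.739 -0.776 -2.76
vertex 3.852 -0.196 -2.439
endloop
endfacet
facet normal -0.572 0.613 -0.545
outer loop
vertex 0.267 2.428 -0.108
vertex -0.239 2.553 0.563
vertex 0.43 3.062 0.434
endloop
endfacet
facet normal 0.798 0.260 -0.544
outer loop
vertex 0.267 2.428 -0.108
vertex 0.43 3.062 0.434
vertex 1.204 1.421 0.785
endloop
endfacet
facet normal 0.798 0.260 -0.544
outer loop
vertex 1.204 1.421 0.785
vertex 0.43 3.062 0.434
vertex 1.368 2.055 1.328
endloop
endfacet
facet normal 0.571 -0.614 0.544
outer loop
vertex 1.204 1.421 0.785
vertex 1.368 2.055 1.328
vertex 0.699 1.547 1.457
endloop
endfacet
facet normal -0.572 0.614 -0.544
outer loop
vertex 0.43 3.062 0.434
vertex -0.239 2.553 0.563
vertex -0.075 3.187 1.106
endloop
endfacet
facet normal 0.565 0.776 0.281
outer loop
vertex 0.43 3.062 0.434
vertex -0.075 3.187 1.106
vertex 1.368 2.055 1.328
endloop
endfacet
facet normal 0.565 0.776 0.282
outer loop
vertex 1.368 2.055 1.328
vertex -0.075 3.187 1.106
vertex 0.862 2.18 1.999
endloop
endfacet
facet normal 0.571 -0.614 0.545
outer loop
vertex 1.368 2.055 1.328
vertex 0.862 2.18 1.999
vertex 0.699 1.547 1.457
endloop
endfacet
facet normal -0.571 0.614 -0.544
outer loop
vertex -0.075 3.187 1.106
vertex -0.239 2.553 0.563
vertex -0.744 2.679 1.235
endloop
endfacet
facet normal -0.232 0.515 0.825
outer loop
vertex -0.075 3.187 1.106
vertex -0.744 2.679 1.235
vertex 0.862 2.18 1.999
endloop
endfacet
facet normal -0.232 0.515 0.825
outer loop
vertex 0.862 2.18 1.999
vertex -0.744 2.679 1.235
vertex 0.193 1.672 2.128
endloop
endfacet
facet normal 0.571 -0.614 0.545
outer loop
vertex 0.862 2.18 1.999
vertex 0.193 1.672 2.128
vertex 0.699 1.547 1.457
endloop
endfacet
facet normal -0.571 0.614 -0.544
outer loop
vertex -0.744 2.679 1.235
vertex -0.239 2.553 0.563
vertex -0.908 2.045 0.692
endloop
endfacet
facet normal -0.798 -0.260 0.544
outer loop
vertex -0.744 2.679 1.235
vertex -0.908 2.045 0.692
vertex 0.193 1.672 2.128
endloop
endfacet
facet normal -0.798 -0.260 0.544
outer loop
vertex 0.193 1.672 2.128
vertex -0.908 2.045 0.692
vertex 0.03 1.038 1.586
endloop
endfacet
facet normal 0.572 -0.613 0.545
outer loop
vertex 0.193 1.672 2.128
vertex 0.03 1.038 1.586
vertex 0.699 1.547 1.457
endloop
endfacet
facet normal -0.571 0.614 -0.545
outer loop
vertex -0.908 2.045 0.692
vertex -0.239 2.553 0.563
vertex -0.402 1.92 0.021
endloop
endfacet
facet normal -0.565 -0.776 -0.281
outer loop
vertex -0.908 2.045 0.692
vertex -0.402 1.92 0.021
vertex 0.03 1.038 1.586
endloop
endfacet
facet normal -0.566 -0.775 -0.281
outer loop
vertex 0.03 1.038 1.586
vertex -0.402 1.92 0.021
vertex 0.535 0.913 0.914
endloop
endfacet
facet normal 0.572 -0.614 0.544
outer loop
vertex 0.03 1.038 1.586
vertex 0.535 0.913 0.914
vertex 0.699 1.547 1.457
endloop
endfacet
facet normal -0.571 0.614 -0.545
outer loop
vertex -0.402 1.92 0.021
vertex -0.239 2.553 0.563
vertex 0.267 2.428 -0.108
endloop
endfacet
facet normal 0.232 -0.515 -0.825
outer loop
vertex -0.402 1.92 0.021
vertex 0.267 2.428 -0.108
vertex 0.535 0.913 0.914
endloop
endfacet
facet normal 0.232 -0.515 -0.825
outer loop
vertex 0.535 0.913 0.914
vertex 0.267 2.428 -0.108
vertex 1.204 1.421 0.785
endloop
endfacet
facet normal 0.571 -0.614 0.544
outer loop
vertex 0.535 0.913 0.914
vertex 1.204 1.421 0.785
vertex 0.699 1.547 1.457
endloop
endfacet

endsolid


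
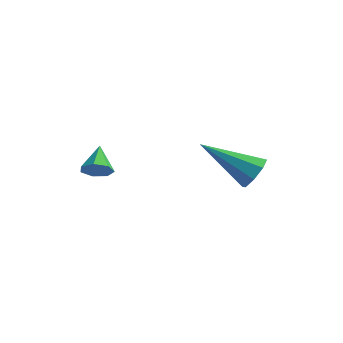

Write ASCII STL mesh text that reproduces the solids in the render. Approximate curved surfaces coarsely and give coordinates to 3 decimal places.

solid 
facet normal 0.832 0.177 -0.526
outer loop
vertex 3.52 -0.908 0.457
vertex 3.139 -0.655 -0.06
vertex 3.438 -0.388 0.502
endloop
endfacet
facet normal 0.267 -0.041 0.963
outer loop
vertex 3.52 -0.908 0.457
vertex 3.438 -0.388 0.502
vertex 1.401 -1.025 1.04
endloop
endfacet
facet normal 0.832 0.177 -0.526
outer loop
vertex 3.438 -0.388 0.502
vertex 3.139 -0.655 -0.06
vertex 3.181 -0.025 0.218
endloop
endfacet
facet normal 0.012 0.622 0.783
outer loop
vertex 3.438 -0.388 0.502
vertex 3.181 -0.025 0.218
vertex 1.401 -1.025 1.04
endloop
endfacet
facet normal 0.831 0.177 -0.527
outer loop
vertex 3.181 -0.025 0.218
vertex 3.139 -0.655 -0.06
vertex 2.899 -0.031 -0.229
endloop
endfacet
facet normal -0.391 0.890 0.235
outer loop
vertex 3.181 -0.025 0.218
vertex 2.899 -0.031 -0.229
vertex 1.401 -1.025 1.04
endloop
endfacet
facet normal 0.832 0.178 -0.525
outer loop
vertex 2.899 -0.031 -0.229
vertex 3.139 -0.655 -0.06
vertex 2.759 -0.402 -0.577
endloop
endfacet
facet normal -0.708 0.606 -0.361
outer loop
vertex 2.899 -0.031 -0.229
vertex 2.759 -0.402 -0.577
vertex 1.401 -1.025 1.04
endloop
endfacet
facet normal 0.832 0.177 -0.525
outer loop
vertex 2.759 -0.402 -0.577
vertex 3.139 -0.655 -0.06
vertex 2.841 -0.922 -0.622
endloop
endfacet
facet normal -0.752 -0.062 -0.656
outer loop
vertex 2.759 -0.402 -0.577
vertex 2.841 -0.922 -0.622
vertex 1.401 -1.025 1.04
endloop
endfacet
facet normal 0.832 0.177 -0.525
outer loop
vertex 2.841 -0.922 -0.622
vertex 3.139 -0.655 -0.06
vertex 3.098 -1.285 -0.337
endloop
endfacet
facet normal -0.497 -0.726 -0.476
outer loop
vertex 2.841 -0.922 -0.622
vertex 3.098 -1.285 -0.337
vertex 1.401 -1.025 1.04
endloop
endfacet
facet normal 0.832 0.177 -0.526
outer loop
vertex 3.098 -1.285 -0.337
vertex 3.139 -0.655 -0.06
vertex 3.379 -1.279 0.11
endloop
endfacet
facet normal -0.094 -0.993 0.072
outer loop
vertex 3.098 -1.285 -0.337
vertex 3.379 -1.279 0.11
vertex 1.401 -1.025 1.04
endloop
endfacet
facet normal 0.832 0.176 -0.527
outer loop
vertex 3.379 -1.279 0.11
vertex 3.139 -0.655 -0.06
vertex 3.52 -0.908 0.457
endloop
endfacet
facet normal 0.223 -0.710 0.668
outer loop
vertex 3.379 -1.279 0.11
vertex 3.52 -0.908 0.457
vertex 1.401 -1.025 1.04
endloop
endfacet
facet normal 0.311 -0.809 -0.499
outer loop
vertex -1.062 -2.669 -0.157
vertex -1.261 -2.997 0.251
vertex -1.523 -2.814 -0.209
endloop
endfacet
facet normal -0.188 0.801 -0.569
outer loop
vertex -1.062 -2.669 -0.157
vertex -1.523 -2.814 -0.209
vertex -1.599 -2.123 0.789
endloop
endfacet
facet normal 0.311 -0.809 -0.499
outer loop
vertex -1.523 -2.814 -0.209
vertex -1.261 -2.997 0.251
vertex -1.787 -3.097 0.085
endloop
endfacet
facet normal -0.838 0.416 -0.352
outer loop
vertex -1.523 -2.814 -0.209
vertex -1.787 -3.097 0.085
vertex -1.599 -2.123 0.789
endloop
endfacet
facet normal 0.311 -0.808 -0.499
outer loop
vertex -1.787 -3.097 0.085
vertex -1.261 -2.997 0.251
vertex -1.655 -3.305 0.504
endloop
endfacet
facet normal -0.957 -0.024 0.289
outer loop
vertex -1.787 -3.097 0.085
vertex -1.655 -3.305 0.504
vertex -1.599 -2.123 0.789
endloop
endfacet
facet normal 0.313 -0.809 -0.497
outer loop
vertex -1.655 -3.305 0.504
vertex -1.261 -2.997 0.251
vertex -1.227 -3.28 0.733
endloop
endfacet
facet normal -0.455 -0.188 0.870
outer loop
vertex -1.655 -3.305 0.504
vertex -1.227 -3.28 0.733
vertex -1.599 -2.123 0.789
endloop
endfacet
facet normal 0.313 -0.809 -0.497
outer loop
vertex -1.227 -3.28 0.733
vertex -1.261 -2.997 0.251
vertex -0.825 -3.042 0.599
endloop
endfacet
facet normal 0.291 0.047 0.956
outer loop
vertex -1.227 -3.28 0.733
vertex -0.825 -3.042 0.599
vertex -1.599 -2.123 0.789
endloop
endfacet
facet normal 0.314 -0.809 -0.498
outer loop
vertex -0.825 -3.042 0.599
vertex -1.261 -2.997 0.251
vertex -0.752 -2.77 0.203
endloop
endfacet
facet normal 0.718 0.505 0.479
outer loop
vertex -0.825 -3.042 0.599
vertex -0.752 -2.77 0.203
vertex -1.599 -2.123 0.789
endloop
endfacet
facet normal 0.314 -0.809 -0.497
outer loop
vertex -0.752 -2.77 0.203
vertex -1.261 -2.997 0.251
vertex -1.062 -2.669 -0.157
endloop
endfacet
facet normal 0.504 0.840 -0.199
outer loop
vertex -0.752 -2.77 0.203
vertex -1.062 -2.669 -0.157
vertex -1.599 -2.123 0.789
endloop
endfacet

endsolid


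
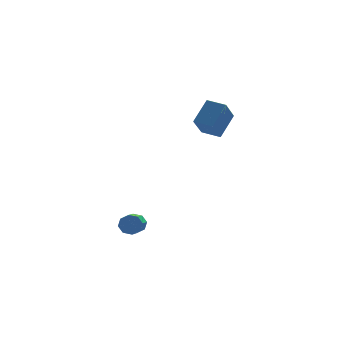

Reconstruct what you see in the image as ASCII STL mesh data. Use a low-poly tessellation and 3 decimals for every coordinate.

solid 
facet normal -0.404 -0.591 0.699
outer loop
vertex 0.899 3.238 3.533
vertex 0.109 3.946 3.675
vertex 0.045 2.508 2.422
endloop
endfacet
facet normal 0.738 -0.661 -0.133
outer loop
vertex 0.691 3.454 1.305
vertex 0.899 3.238 3.533
vertex 0.045 2.508 2.422
endloop
endfacet
facet normal -0.404 -0.591 0.699
outer loop
vertex 0.045 2.508 2.422
vertex 0.109 3.946 3.675
vertex -0.745 3.216 2.564
endloop
endfacet
facet normal -0.540 -0.462 -0.704
outer loop
vertex -0.745 3.216 2.564
vertex 0.691 3.454 1.305
vertex 0.045 2.508 2.422
endloop
endfacet
facet normal 0.540 0.462 0.704
outer loop
vertex 0.899 3.238 3.533
vertex 0.755 4.892 2.558
vertex 0.109 3.946 3.675
endloop
endfacet
facet normal 0.738 -0.661 -0.133
outer loop
vertex 1.545 4.184 2.416
vertex 0.899 3.238 3.533
vertex 0.691 3.454 1.305
endloop
endfacet
facet normal 0.540 0.462 0.704
outer loop
vertex 1.545 4.184 2.416
vertex 0.755 4.892 2.558
vertex 0.899 3.238 3.533
endloop
endfacet
facet normal -0.738 0.661 0.133
outer loop
vertex 0.109 3.946 3.675
vertex 0.755 4.892 2.558
vertex -0.745 3.216 2.564
endloop
endfacet
facet normal -0.540 -0.462 -0.704
outer loop
vertex -0.099 4.162 1.447
vertex 0.691 3.454 1.305
vertex -0.745 3.216 2.564
endloop
endfacet
facet normal -0.738 0.661 0.133
outer loop
vertex -0.745 3.216 2.564
vertex 0.755 4.892 2.558
vertex -0.099 4.162 1.447
endloop
endfacet
facet normal 0.404 0.591 -0.699
outer loop
vertex -0.099 4.162 1.447
vertex 1.545 4.184 2.416
vertex 0.691 3.454 1.305
endloop
endfacet
facet normal 0.404 0.591 -0.699
outer loop
vertex 0.755 4.892 2.558
vertex 1.545 4.184 2.416
vertex -0.099 4.162 1.447
endloop
endfacet
facet normal 0.350 0.868 -0.352
outer loop
vertex -3.37 2.942 -3.486
vertex -3.748 2.901 -3.963
vertex -3.784 3.142 -3.404
endloop
endfacet
facet normal 0.303 0.250 0.920
outer loop
vertex -3.37 2.942 -3.486
vertex -3.784 3.142 -3.404
vertex -3.814 1.84 -3.04
endloop
endfacet
facet normal 0.305 0.250 0.919
outer loop
vertex -3.814 1.84 -3.04
vertex -3.784 3.142 -3.404
vertex -4.228 2.04 -2.957
endloop
endfacet
facet normal -0.349 -0.869 0.351
outer loop
vertex -3.814 1.84 -3.04
vertex -4.228 2.04 -2.957
vertex -4.192 1.799 -3.517
endloop
endfacet
facet normal 0.351 0.868 -0.352
outer loop
vertex -3.784 3.142 -3.404
vertex -3.748 2.901 -3.963
vertex -4.176 3.201 -3.65
endloop
endfacet
facet normal -0.413 0.480 0.774
outer loop
vertex -3.784 3.142 -3.404
vertex -4.176 3.201 -3.65
vertex -4.228 2.04 -2.957
endloop
endfacet
facet normal -0.412 0.480 0.774
outer loop
vertex -4.228 2.04 -2.957
vertex -4.176 3.201 -3.65
vertex -4.621 2.099 -3.203
endloop
endfacet
facet normal -0.350 -0.868 0.351
outer loop
vertex -4.228 2.04 -2.957
vertex -4.621 2.099 -3.203
vertex -4.192 1.799 -3.517
endloop
endfacet
facet normal 0.350 0.868 -0.353
outer loop
vertex -4.176 3.201 -3.65
vertex -3.748 2.901 -3.963
vertex -4.318 3.084 -4.079
endloop
endfacet
facet normal -0.886 0.429 0.176
outer loop
vertex -4.176 3.201 -3.65
vertex -4.318 3.084 -4.079
vertex -4.621 2.099 -3.203
endloop
endfacet
facet normal -0.886 0.429 0.176
outer loop
vertex -4.621 2.099 -3.203
vertex -4.318 3.084 -4.079
vertex -4.763 1.982 -3.632
endloop
endfacet
facet normal -0.349 -0.868 0.352
outer loop
vertex -4.621 2.099 -3.203
vertex -4.763 1.982 -3.632
vertex -4.192 1.799 -3.517
endloop
endfacet
facet normal 0.350 0.868 -0.352
outer loop
vertex -4.318 3.084 -4.079
vertex -3.748 2.901 -3.963
vertex -4.126 2.86 -4.44
endloop
endfacet
facet normal -0.841 0.126 -0.526
outer loop
vertex -4.318 3.084 -4.079
vertex -4.126 2.86 -4.44
vertex -4.763 1.982 -3.632
endloop
endfacet
facet normal -0.841 0.126 -0.526
outer loop
vertex -4.763 1.982 -3.632
vertex -4.126 2.86 -4.44
vertex -4.57 1.758 -3.994
endloop
endfacet
facet normal -0.349 -0.869 0.351
outer loop
vertex -4.763 1.982 -3.632
vertex -4.57 1.758 -3.994
vertex -4.192 1.799 -3.517
endloop
endfacet
facet normal 0.349 0.869 -0.351
outer loop
vertex -4.126 2.86 -4.44
vertex -3.748 2.901 -3.963
vertex -3.712 2.66 -4.523
endloop
endfacet
facet normal -0.305 -0.249 -0.919
outer loop
vertex -4.126 2.86 -4.44
vertex -3.712 2.66 -4.523
vertex -4.57 1.758 -3.994
endloop
endfacet
facet normal -0.303 -0.251 -0.919
outer loop
vertex -4.57 1.758 -3.994
vertex -3.712 2.66 -4.523
vertex -4.156 1.558 -4.076
endloop
endfacet
facet normal -0.350 -0.868 0.352
outer loop
vertex -4.57 1.758 -3.994
vertex -4.156 1.558 -4.076
vertex -4.192 1.799 -3.517
endloop
endfacet
facet normal 0.350 0.868 -0.351
outer loop
vertex -3.712 2.66 -4.523
vertex -3.748 2.901 -3.963
vertex -3.319 2.601 -4.277
endloop
endfacet
facet normal 0.412 -0.480 -0.774
outer loop
vertex -3.712 2.66 -4.523
vertex -3.319 2.601 -4.277
vertex -4.156 1.558 -4.076
endloop
endfacet
facet normal 0.413 -0.481 -0.774
outer loop
vertex -4.156 1.558 -4.076
vertex -3.319 2.601 -4.277
vertex -3.764 1.499 -3.83
endloop
endfacet
facet normal -0.351 -0.868 0.352
outer loop
vertex -4.156 1.558 -4.076
vertex -3.764 1.499 -3.83
vertex -4.192 1.799 -3.517
endloop
endfacet
facet normal 0.349 0.868 -0.352
outer loop
vertex -3.319 2.601 -4.277
vertex -3.748 2.901 -3.963
vertex -3.177 2.718 -3.848
endloop
endfacet
facet normal 0.886 -0.429 -0.176
outer loop
vertex -3.319 2.601 -4.277
vertex -3.177 2.718 -3.848
vertex -3.764 1.499 -3.83
endloop
endfacet
facet normal 0.886 -0.429 -0.176
outer loop
vertex -3.764 1.499 -3.83
vertex -3.177 2.718 -3.848
vertex -3.622 1.616 -3.401
endloop
endfacet
facet normal -0.350 -0.868 0.353
outer loop
vertex -3.764 1.499 -3.83
vertex -3.622 1.616 -3.401
vertex -4.192 1.799 -3.517
endloop
endfacet
facet normal 0.349 0.869 -0.351
outer loop
vertex -3.177 2.718 -3.848
vertex -3.748 2.901 -3.963
vertex -3.37 2.942 -3.486
endloop
endfacet
facet normal 0.841 -0.126 0.526
outer loop
vertex -3.177 2.718 -3.848
vertex -3.37 2.942 -3.486
vertex -3.622 1.616 -3.401
endloop
endfacet
facet normal 0.841 -0.126 0.526
outer loop
vertex -3.622 1.616 -3.401
vertex -3.37 2.942 -3.486
vertex -3.814 1.84 -3.04
endloop
endfacet
facet normal -0.350 -0.868 0.352
outer loop
vertex -3.622 1.616 -3.401
vertex -3.814 1.84 -3.04
vertex -4.192 1.799 -3.517
endloop
endfacet

endsolid


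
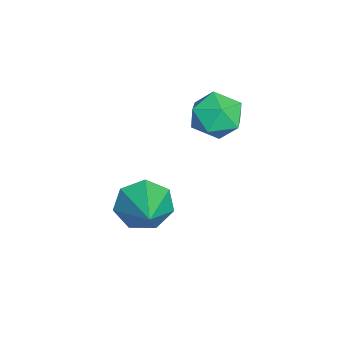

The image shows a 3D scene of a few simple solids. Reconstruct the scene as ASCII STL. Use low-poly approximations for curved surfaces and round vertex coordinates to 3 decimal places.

solid 
facet normal -0.004 0.378 0.926
outer loop
vertex -0.672 4.782 4.333
vertex -0.864 3.835 4.719
vertex 0.118 4.156 4.592
endloop
endfacet
facet normal 0.431 0.751 0.500
outer loop
vertex -0.672 4.782 4.333
vertex 0.118 4.156 4.592
vertex 0.163 4.714 3.715
endloop
endfacet
facet normal 0.047 0.998 -0.047
outer loop
vertex -0.672 4.782 4.333
vertex 0.163 4.714 3.715
vertex -0.792 4.739 3.3
endloop
endfacet
facet normal -0.627 0.778 0.041
outer loop
vertex -0.672 4.782 4.333
vertex -0.792 4.739 3.3
vertex -1.426 4.195 3.921
endloop
endfacet
facet normal -0.658 0.395 0.641
outer loop
vertex -0.672 4.782 4.333
vertex -1.426 4.195 3.921
vertex -0.864 3.835 4.719
endloop
endfacet
facet normal 0.923 0.302 0.240
outer loop
vertex 0.163 4.714 3.715
vertex 0.118 4.156 4.592
vertex 0.486 3.725 3.719
endloop
endfacet
facet normal 0.218 -0.300 0.929
outer loop
vertex 0.118 4.156 4.592
vertex -0.864 3.835 4.719
vertex -0.148 3.181 4.34
endloop
endfacet
facet normal -0.840 -0.273 0.469
outer loop
vertex -0.864 3.835 4.719
vertex -1.426 4.195 3.921
vertex -1.103 3.206 3.925
endloop
endfacet
facet normal -0.791 0.346 -0.504
outer loop
vertex -1.426 4.195 3.921
vertex -0.792 4.739 3.3
vertex -1.058 3.764 3.048
endloop
endfacet
facet normal 0.299 0.702 -0.646
outer loop
vertex -0.792 4.739 3.3
vertex 0.163 4.714 3.715
vertex -0.076 4.085 2.921
endloop
endfacet
facet normal 0.627 -0.778 -0.041
outer loop
vertex -0.268 3.138 3.307
vertex 0.486 3.725 3.719
vertex -0.148 3.181 4.34
endloop
endfacet
facet normal -0.047 -0.998 0.047
outer loop
vertex -0.268 3.138 3.307
vertex -0.148 3.181 4.34
vertex -1.103 3.206 3.925
endloop
endfacet
facet normal -0.431 -0.751 -0.500
outer loop
vertex -0.268 3.138 3.307
vertex -1.103 3.206 3.925
vertex -1.058 3.764 3.048
endloop
endfacet
facet normal 0.004 -0.378 -0.926
outer loop
vertex -0.268 3.138 3.307
vertex -1.058 3.764 3.048
vertex -0.076 4.085 2.921
endloop
endfacet
facet normal 0.658 -0.395 -0.641
outer loop
vertex -0.268 3.138 3.307
vertex -0.076 4.085 2.921
vertex 0.486 3.725 3.719
endloop
endfacet
facet normal 0.791 -0.346 0.504
outer loop
vertex -0.148 3.181 4.34
vertex 0.486 3.725 3.719
vertex 0.118 4.156 4.592
endloop
endfacet
facet normal -0.299 -0.702 0.646
outer loop
vertex -1.103 3.206 3.925
vertex -0.148 3.181 4.34
vertex -0.864 3.835 4.719
endloop
endfacet
facet normal -0.923 -0.302 -0.240
outer loop
vertex -1.058 3.764 3.048
vertex -1.103 3.206 3.925
vertex -1.426 4.195 3.921
endloop
endfacet
facet normal -0.218 0.300 -0.929
outer loop
vertex -0.076 4.085 2.921
vertex -1.058 3.764 3.048
vertex -0.792 4.739 3.3
endloop
endfacet
facet normal 0.840 0.273 -0.469
outer loop
vertex 0.486 3.725 3.719
vertex -0.076 4.085 2.921
vertex 0.163 4.714 3.715
endloop
endfacet
facet normal -0.887 -0.175 -0.427
outer loop
vertex 1.186 2.062 -0.86
vertex 0.838 1.625 0.041
vertex 0.786 2.638 -0.265
endloop
endfacet
facet normal 0.520 0.761 -0.387
outer loop
vertex 1.186 2.062 -0.86
vertex 0.786 2.638 -0.265
vertex 2.622 1.975 0.899
endloop
endfacet
facet normal -0.887 -0.174 -0.427
outer loop
vertex 0.786 2.638 -0.265
vertex 0.838 1.625 0.041
vertex 0.426 2.451 0.56
endloop
endfacet
facet normal 0.161 0.945 0.284
outer loop
vertex 0.786 2.638 -0.265
vertex 0.426 2.451 0.56
vertex 2.622 1.975 0.899
endloop
endfacet
facet normal -0.887 -0.175 -0.427
outer loop
vertex 0.426 2.451 0.56
vertex 0.838 1.625 0.041
vertex 0.376 1.642 0.995
endloop
endfacet
facet normal -0.033 0.475 0.879
outer loop
vertex 0.426 2.451 0.56
vertex 0.376 1.642 0.995
vertex 2.622 1.975 0.899
endloop
endfacet
facet normal -0.887 -0.174 -0.427
outer loop
vertex 0.376 1.642 0.995
vertex 0.838 1.625 0.041
vertex 0.674 0.82 0.711
endloop
endfacet
facet normal 0.085 -0.298 0.951
outer loop
vertex 0.376 1.642 0.995
vertex 0.674 0.82 0.711
vertex 2.622 1.975 0.899
endloop
endfacet
facet normal -0.887 -0.175 -0.427
outer loop
vertex 0.674 0.82 0.711
vertex 0.838 1.625 0.041
vertex 1.096 0.603 -0.077
endloop
endfacet
facet normal 0.425 -0.789 0.445
outer loop
vertex 0.674 0.82 0.711
vertex 1.096 0.603 -0.077
vertex 2.622 1.975 0.899
endloop
endfacet
facet normal -0.887 -0.175 -0.427
outer loop
vertex 1.096 0.603 -0.077
vertex 0.838 1.625 0.041
vertex 1.324 1.156 -0.777
endloop
endfacet
facet normal 0.732 -0.630 -0.259
outer loop
vertex 1.096 0.603 -0.077
vertex 1.324 1.156 -0.777
vertex 2.622 1.975 0.899
endloop
endfacet
facet normal -0.887 -0.174 -0.427
outer loop
vertex 1.324 1.156 -0.777
vertex 0.838 1.625 0.041
vertex 1.186 2.062 -0.86
endloop
endfacet
facet normal 0.775 0.060 -0.629
outer loop
vertex 1.324 1.156 -0.777
vertex 1.186 2.062 -0.86
vertex 2.622 1.975 0.899
endloop
endfacet

endsolid


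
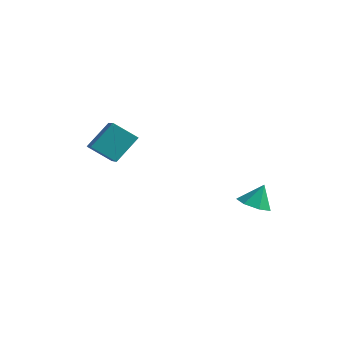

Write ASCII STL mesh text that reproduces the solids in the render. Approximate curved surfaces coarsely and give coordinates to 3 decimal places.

solid 
facet normal -0.725 -0.366 0.584
outer loop
vertex -3.785 -3.905 3.735
vertex -4.803 -2.968 3.059
vertex -4.095 -5.025 2.65
endloop
endfacet
facet normal 0.661 -0.608 0.439
outer loop
vertex -3.117 -4.532 1.861
vertex -3.785 -3.905 3.735
vertex -4.095 -5.025 2.65
endloop
endfacet
facet normal -0.725 -0.366 0.584
outer loop
vertex -4.095 -5.025 2.65
vertex -4.803 -2.968 3.059
vertex -5.113 -4.088 1.974
endloop
endfacet
facet normal -0.195 -0.704 -0.682
outer loop
vertex -5.113 -4.088 1.974
vertex -3.117 -4.532 1.861
vertex -4.095 -5.025 2.65
endloop
endfacet
facet normal 0.195 0.704 0.682
outer loop
vertex -3.785 -3.905 3.735
vertex -3.825 -2.475 2.27
vertex -4.803 -2.968 3.059
endloop
endfacet
facet normal 0.661 -0.608 0.439
outer loop
vertex -2.807 -3.412 2.946
vertex -3.785 -3.905 3.735
vertex -3.117 -4.532 1.861
endloop
endfacet
facet normal 0.195 0.704 0.682
outer loop
vertex -2.807 -3.412 2.946
vertex -3.825 -2.475 2.27
vertex -3.785 -3.905 3.735
endloop
endfacet
facet normal -0.661 0.608 -0.439
outer loop
vertex -4.803 -2.968 3.059
vertex -3.825 -2.475 2.27
vertex -5.113 -4.088 1.974
endloop
endfacet
facet normal -0.195 -0.704 -0.682
outer loop
vertex -4.135 -3.595 1.185
vertex -3.117 -4.532 1.861
vertex -5.113 -4.088 1.974
endloop
endfacet
facet normal -0.661 0.608 -0.439
outer loop
vertex -5.113 -4.088 1.974
vertex -3.825 -2.475 2.27
vertex -4.135 -3.595 1.185
endloop
endfacet
facet normal 0.725 0.366 -0.584
outer loop
vertex -4.135 -3.595 1.185
vertex -2.807 -3.412 2.946
vertex -3.117 -4.532 1.861
endloop
endfacet
facet normal 0.725 0.366 -0.584
outer loop
vertex -3.825 -2.475 2.27
vertex -2.807 -3.412 2.946
vertex -4.135 -3.595 1.185
endloop
endfacet
facet normal -0.151 -0.420 -0.895
outer loop
vertex 1.869 -1.117 -0.893
vertex 1.252 -0.596 -1.033
vertex 2.047 -0.505 -1.21
endloop
endfacet
facet normal 0.889 -0.022 0.457
outer loop
vertex 1.869 -1.117 -0.893
vertex 2.047 -0.505 -1.21
vertex 1.428 -0.104 0.013
endloop
endfacet
facet normal -0.151 -0.420 -0.895
outer loop
vertex 2.047 -0.505 -1.21
vertex 1.252 -0.596 -1.033
vertex 1.626 0.038 -1.394
endloop
endfacet
facet normal 0.750 0.639 0.170
outer loop
vertex 2.047 -0.505 -1.21
vertex 1.626 0.038 -1.394
vertex 1.428 -0.104 0.013
endloop
endfacet
facet normal -0.150 -0.421 -0.895
outer loop
vertex 1.626 0.038 -1.394
vertex 1.252 -0.596 -1.033
vertex 0.923 0.104 -1.307
endloop
endfacet
facet normal 0.107 0.988 0.115
outer loop
vertex 1.626 0.038 -1.394
vertex 0.923 0.104 -1.307
vertex 1.428 -0.104 0.013
endloop
endfacet
facet normal -0.151 -0.421 -0.894
outer loop
vertex 0.923 0.104 -1.307
vertex 1.252 -0.596 -1.033
vertex 0.467 -0.357 -1.013
endloop
endfacet
facet normal -0.556 0.762 0.333
outer loop
vertex 0.923 0.104 -1.307
vertex 0.467 -0.357 -1.013
vertex 1.428 -0.104 0.013
endloop
endfacet
facet normal -0.151 -0.420 -0.895
outer loop
vertex 0.467 -0.357 -1.013
vertex 1.252 -0.596 -1.033
vertex 0.602 -0.998 -0.735
endloop
endfacet
facet normal -0.739 0.131 0.660
outer loop
vertex 0.467 -0.357 -1.013
vertex 0.602 -0.998 -0.735
vertex 1.428 -0.104 0.013
endloop
endfacet
facet normal -0.150 -0.420 -0.895
outer loop
vertex 0.602 -0.998 -0.735
vertex 1.252 -0.596 -1.033
vertex 1.226 -1.336 -0.681
endloop
endfacet
facet normal -0.306 -0.429 0.850
outer loop
vertex 0.602 -0.998 -0.735
vertex 1.226 -1.336 -0.681
vertex 1.428 -0.104 0.013
endloop
endfacet
facet normal -0.152 -0.420 -0.895
outer loop
vertex 1.226 -1.336 -0.681
vertex 1.252 -0.596 -1.033
vertex 1.869 -1.117 -0.893
endloop
endfacet
facet normal 0.420 -0.497 0.760
outer loop
vertex 1.226 -1.336 -0.681
vertex 1.869 -1.117 -0.893
vertex 1.428 -0.104 0.013
endloop
endfacet

endsolid


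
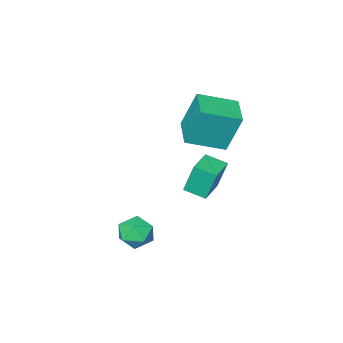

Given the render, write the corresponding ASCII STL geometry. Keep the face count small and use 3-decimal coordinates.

solid 
facet normal -0.522 -0.847 0.103
outer loop
vertex -1.341 1.27 5.038
vertex -2.815 2.109 4.465
vertex -0.904 0.776 3.193
endloop
endfacet
facet normal 0.823 -0.469 0.320
outer loop
vertex -0.105 2.071 3.035
vertex -1.341 1.27 5.038
vertex -0.904 0.776 3.193
endloop
endfacet
facet normal -0.522 -0.847 0.103
outer loop
vertex -0.904 0.776 3.193
vertex -2.815 2.109 4.465
vertex -2.378 1.615 2.619
endloop
endfacet
facet normal 0.223 -0.252 -0.942
outer loop
vertex -2.378 1.615 2.619
vertex -0.105 2.071 3.035
vertex -0.904 0.776 3.193
endloop
endfacet
facet normal -0.223 0.252 0.942
outer loop
vertex -1.341 1.27 5.038
vertex -2.016 3.404 4.307
vertex -2.815 2.109 4.465
endloop
endfacet
facet normal 0.823 -0.469 0.320
outer loop
vertex -0.542 2.565 4.881
vertex -1.341 1.27 5.038
vertex -0.105 2.071 3.035
endloop
endfacet
facet normal -0.223 0.252 0.942
outer loop
vertex -0.542 2.565 4.881
vertex -2.016 3.404 4.307
vertex -1.341 1.27 5.038
endloop
endfacet
facet normal -0.823 0.469 -0.320
outer loop
vertex -2.815 2.109 4.465
vertex -2.016 3.404 4.307
vertex -2.378 1.615 2.619
endloop
endfacet
facet normal 0.223 -0.252 -0.942
outer loop
vertex -1.579 2.91 2.462
vertex -0.105 2.071 3.035
vertex -2.378 1.615 2.619
endloop
endfacet
facet normal -0.823 0.469 -0.320
outer loop
vertex -2.378 1.615 2.619
vertex -2.016 3.404 4.307
vertex -1.579 2.91 2.462
endloop
endfacet
facet normal 0.522 0.847 -0.103
outer loop
vertex -1.579 2.91 2.462
vertex -0.542 2.565 4.881
vertex -0.105 2.071 3.035
endloop
endfacet
facet normal 0.522 0.847 -0.103
outer loop
vertex -2.016 3.404 4.307
vertex -0.542 2.565 4.881
vertex -1.579 2.91 2.462
endloop
endfacet
facet normal 0.012 0.815 0.580
outer loop
vertex 3.287 3.938 -0.371
vertex 2.628 3.642 0.059
vertex 3.409 3.454 0.307
endloop
endfacet
facet normal 0.669 0.656 0.348
outer loop
vertex 3.287 3.938 -0.371
vertex 3.409 3.454 0.307
vertex 3.879 3.34 -0.382
endloop
endfacet
facet normal 0.658 0.658 -0.365
outer loop
vertex 3.287 3.938 -0.371
vertex 3.879 3.34 -0.382
vertex 3.388 3.458 -1.054
endloop
endfacet
facet normal -0.005 0.818 -0.575
outer loop
vertex 3.287 3.938 -0.371
vertex 3.388 3.458 -1.054
vertex 2.615 3.645 -0.782
endloop
endfacet
facet normal -0.405 0.914 0.010
outer loop
vertex 3.287 3.938 -0.371
vertex 2.615 3.645 -0.782
vertex 2.628 3.642 0.059
endloop
endfacet
facet normal 0.826 -0.005 0.564
outer loop
vertex 3.879 3.34 -0.382
vertex 3.409 3.454 0.307
vertex 3.585 2.675 0.042
endloop
endfacet
facet normal -0.238 0.251 0.938
outer loop
vertex 3.409 3.454 0.307
vertex 2.628 3.642 0.059
vertex 2.812 2.862 0.314
endloop
endfacet
facet normal -0.911 0.413 0.016
outer loop
vertex 2.628 3.642 0.059
vertex 2.615 3.645 -0.782
vertex 2.321 2.98 -0.358
endloop
endfacet
facet normal -0.265 0.256 -0.930
outer loop
vertex 2.615 3.645 -0.782
vertex 3.388 3.458 -1.054
vertex 2.791 2.866 -1.047
endloop
endfacet
facet normal 0.807 -0.003 -0.590
outer loop
vertex 3.388 3.458 -1.054
vertex 3.879 3.34 -0.382
vertex 3.572 2.678 -0.799
endloop
endfacet
facet normal 0.005 -0.818 0.575
outer loop
vertex 2.913 2.382 -0.369
vertex 3.585 2.675 0.042
vertex 2.812 2.862 0.314
endloop
endfacet
facet normal -0.658 -0.658 0.365
outer loop
vertex 2.913 2.382 -0.369
vertex 2.812 2.862 0.314
vertex 2.321 2.98 -0.358
endloop
endfacet
facet normal -0.669 -0.656 -0.348
outer loop
vertex 2.913 2.382 -0.369
vertex 2.321 2.98 -0.358
vertex 2.791 2.866 -1.047
endloop
endfacet
facet normal -0.012 -0.815 -0.580
outer loop
vertex 2.913 2.382 -0.369
vertex 2.791 2.866 -1.047
vertex 3.572 2.678 -0.799
endloop
endfacet
facet normal 0.405 -0.914 -0.010
outer loop
vertex 2.913 2.382 -0.369
vertex 3.572 2.678 -0.799
vertex 3.585 2.675 0.042
endloop
endfacet
facet normal 0.265 -0.256 0.930
outer loop
vertex 2.812 2.862 0.314
vertex 3.585 2.675 0.042
vertex 3.409 3.454 0.307
endloop
endfacet
facet normal -0.807 0.003 0.590
outer loop
vertex 2.321 2.98 -0.358
vertex 2.812 2.862 0.314
vertex 2.628 3.642 0.059
endloop
endfacet
facet normal -0.826 0.005 -0.564
outer loop
vertex 2.791 2.866 -1.047
vertex 2.321 2.98 -0.358
vertex 2.615 3.645 -0.782
endloop
endfacet
facet normal 0.238 -0.251 -0.938
outer loop
vertex 3.572 2.678 -0.799
vertex 2.791 2.866 -1.047
vertex 3.388 3.458 -1.054
endloop
endfacet
facet normal 0.911 -0.413 -0.016
outer loop
vertex 3.585 2.675 0.042
vertex 3.572 2.678 -0.799
vertex 3.879 3.34 -0.382
endloop
endfacet
facet normal -0.849 -0.523 -0.067
outer loop
vertex -0.905 2.422 2.185
vertex -1.398 3.258 1.905
vertex -0.612 2.126 0.786
endloop
endfacet
facet normal 0.488 -0.828 0.277
outer loop
vertex 0.518 2.822 0.875
vertex -0.905 2.422 2.185
vertex -0.612 2.126 0.786
endloop
endfacet
facet normal -0.849 -0.523 -0.067
outer loop
vertex -0.612 2.126 0.786
vertex -1.398 3.258 1.905
vertex -1.105 2.962 0.506
endloop
endfacet
facet normal 0.200 -0.203 -0.958
outer loop
vertex -1.105 2.962 0.506
vertex 0.518 2.822 0.875
vertex -0.612 2.126 0.786
endloop
endfacet
facet normal -0.200 0.203 0.958
outer loop
vertex -0.905 2.422 2.185
vertex -0.268 3.954 1.994
vertex -1.398 3.258 1.905
endloop
endfacet
facet normal 0.488 -0.828 0.277
outer loop
vertex 0.225 3.118 2.274
vertex -0.905 2.422 2.185
vertex 0.518 2.822 0.875
endloop
endfacet
facet normal -0.200 0.203 0.958
outer loop
vertex 0.225 3.118 2.274
vertex -0.268 3.954 1.994
vertex -0.905 2.422 2.185
endloop
endfacet
facet normal -0.488 0.828 -0.277
outer loop
vertex -1.398 3.258 1.905
vertex -0.268 3.954 1.994
vertex -1.105 2.962 0.506
endloop
endfacet
facet normal 0.200 -0.203 -0.958
outer loop
vertex 0.025 3.658 0.595
vertex 0.518 2.822 0.875
vertex -1.105 2.962 0.506
endloop
endfacet
facet normal -0.488 0.828 -0.277
outer loop
vertex -1.105 2.962 0.506
vertex -0.268 3.954 1.994
vertex 0.025 3.658 0.595
endloop
endfacet
facet normal 0.849 0.523 0.067
outer loop
vertex 0.025 3.658 0.595
vertex 0.225 3.118 2.274
vertex 0.518 2.822 0.875
endloop
endfacet
facet normal 0.849 0.523 0.067
outer loop
vertex -0.268 3.954 1.994
vertex 0.225 3.118 2.274
vertex 0.025 3.658 0.595
endloop
endfacet

endsolid


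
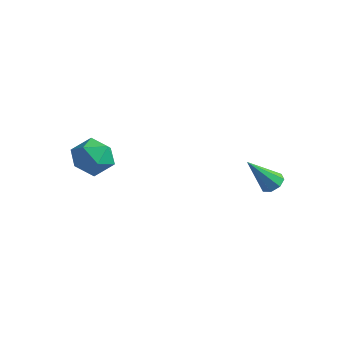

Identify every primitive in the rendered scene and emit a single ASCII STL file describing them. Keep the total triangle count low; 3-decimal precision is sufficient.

solid 
facet normal 0.325 0.508 -0.798
outer loop
vertex 4.385 4.539 1.937
vertex 3.896 4.326 1.602
vertex 4.001 4.83 1.966
endloop
endfacet
facet normal 0.397 0.444 0.803
outer loop
vertex 4.385 4.539 1.937
vertex 4.001 4.83 1.966
vertex 3.264 3.334 3.158
endloop
endfacet
facet normal 0.323 0.509 -0.798
outer loop
vertex 4.001 4.83 1.966
vertex 3.896 4.326 1.602
vertex 3.555 4.825 1.782
endloop
endfacet
facet normal -0.286 0.679 0.676
outer loop
vertex 4.001 4.83 1.966
vertex 3.555 4.825 1.782
vertex 3.264 3.334 3.158
endloop
endfacet
facet normal 0.323 0.509 -0.798
outer loop
vertex 3.555 4.825 1.782
vertex 3.896 4.326 1.602
vertex 3.309 4.528 1.493
endloop
endfacet
facet normal -0.856 0.431 0.286
outer loop
vertex 3.555 4.825 1.782
vertex 3.309 4.528 1.493
vertex 3.264 3.334 3.158
endloop
endfacet
facet normal 0.323 0.508 -0.798
outer loop
vertex 3.309 4.528 1.493
vertex 3.896 4.326 1.602
vertex 3.406 4.113 1.268
endloop
endfacet
facet normal -0.978 -0.154 -0.137
outer loop
vertex 3.309 4.528 1.493
vertex 3.406 4.113 1.268
vertex 3.264 3.334 3.158
endloop
endfacet
facet normal 0.322 0.509 -0.798
outer loop
vertex 3.406 4.113 1.268
vertex 3.896 4.326 1.602
vertex 3.79 3.823 1.238
endloop
endfacet
facet normal -0.582 -0.735 -0.347
outer loop
vertex 3.406 4.113 1.268
vertex 3.79 3.823 1.238
vertex 3.264 3.334 3.158
endloop
endfacet
facet normal 0.323 0.509 -0.798
outer loop
vertex 3.79 3.823 1.238
vertex 3.896 4.326 1.602
vertex 4.236 3.828 1.422
endloop
endfacet
facet normal 0.101 -0.970 -0.219
outer loop
vertex 3.79 3.823 1.238
vertex 4.236 3.828 1.422
vertex 3.264 3.334 3.158
endloop
endfacet
facet normal 0.325 0.510 -0.796
outer loop
vertex 4.236 3.828 1.422
vertex 3.896 4.326 1.602
vertex 4.482 4.124 1.712
endloop
endfacet
facet normal 0.670 -0.723 0.169
outer loop
vertex 4.236 3.828 1.422
vertex 4.482 4.124 1.712
vertex 3.264 3.334 3.158
endloop
endfacet
facet normal 0.325 0.508 -0.798
outer loop
vertex 4.482 4.124 1.712
vertex 3.896 4.326 1.602
vertex 4.385 4.539 1.937
endloop
endfacet
facet normal 0.793 -0.136 0.594
outer loop
vertex 4.482 4.124 1.712
vertex 4.385 4.539 1.937
vertex 3.264 3.334 3.158
endloop
endfacet
facet normal -0.488 0.818 0.305
outer loop
vertex -2.714 -0.343 3.191
vertex -2.339 -0.498 4.206
vertex -1.766 0.108 3.499
endloop
endfacet
facet normal -0.294 0.877 -0.379
outer loop
vertex -2.714 -0.343 3.191
vertex -1.766 0.108 3.499
vertex -1.858 -0.35 2.51
endloop
endfacet
facet normal -0.585 0.334 -0.739
outer loop
vertex -2.714 -0.343 3.191
vertex -1.858 -0.35 2.51
vertex -2.488 -1.239 2.607
endloop
endfacet
facet normal -0.959 -0.061 -0.277
outer loop
vertex -2.714 -0.343 3.191
vertex -2.488 -1.239 2.607
vertex -2.785 -1.33 3.655
endloop
endfacet
facet normal -0.899 0.238 0.368
outer loop
vertex -2.714 -0.343 3.191
vertex -2.785 -1.33 3.655
vertex -2.339 -0.498 4.206
endloop
endfacet
facet normal 0.416 0.810 -0.414
outer loop
vertex -1.858 -0.35 2.51
vertex -1.766 0.108 3.499
vertex -0.955 -0.51 3.105
endloop
endfacet
facet normal 0.101 0.713 0.694
outer loop
vertex -1.766 0.108 3.499
vertex -2.339 -0.498 4.206
vertex -1.252 -0.601 4.153
endloop
endfacet
facet normal -0.564 -0.224 0.795
outer loop
vertex -2.339 -0.498 4.206
vertex -2.785 -1.33 3.655
vertex -1.882 -1.49 4.25
endloop
endfacet
facet normal -0.661 -0.708 -0.249
outer loop
vertex -2.785 -1.33 3.655
vertex -2.488 -1.239 2.607
vertex -1.974 -1.948 3.261
endloop
endfacet
facet normal -0.055 -0.070 -0.996
outer loop
vertex -2.488 -1.239 2.607
vertex -1.858 -0.35 2.51
vertex -1.401 -1.342 2.554
endloop
endfacet
facet normal 0.959 0.061 0.277
outer loop
vertex -1.026 -1.497 3.569
vertex -0.955 -0.51 3.105
vertex -1.252 -0.601 4.153
endloop
endfacet
facet normal 0.585 -0.334 0.739
outer loop
vertex -1.026 -1.497 3.569
vertex -1.252 -0.601 4.153
vertex -1.882 -1.49 4.25
endloop
endfacet
facet normal 0.294 -0.877 0.379
outer loop
vertex -1.026 -1.497 3.569
vertex -1.882 -1.49 4.25
vertex -1.974 -1.948 3.261
endloop
endfacet
facet normal 0.488 -0.818 -0.305
outer loop
vertex -1.026 -1.497 3.569
vertex -1.974 -1.948 3.261
vertex -1.401 -1.342 2.554
endloop
endfacet
facet normal 0.899 -0.238 -0.368
outer loop
vertex -1.026 -1.497 3.569
vertex -1.401 -1.342 2.554
vertex -0.955 -0.51 3.105
endloop
endfacet
facet normal 0.661 0.708 0.249
outer loop
vertex -1.252 -0.601 4.153
vertex -0.955 -0.51 3.105
vertex -1.766 0.108 3.499
endloop
endfacet
facet normal 0.055 0.070 0.996
outer loop
vertex -1.882 -1.49 4.25
vertex -1.252 -0.601 4.153
vertex -2.339 -0.498 4.206
endloop
endfacet
facet normal -0.416 -0.810 0.414
outer loop
vertex -1.974 -1.948 3.261
vertex -1.882 -1.49 4.25
vertex -2.785 -1.33 3.655
endloop
endfacet
facet normal -0.101 -0.713 -0.694
outer loop
vertex -1.401 -1.342 2.554
vertex -1.974 -1.948 3.261
vertex -2.488 -1.239 2.607
endloop
endfacet
facet normal 0.564 0.224 -0.795
outer loop
vertex -0.955 -0.51 3.105
vertex -1.401 -1.342 2.554
vertex -1.858 -0.35 2.51
endloop
endfacet

endsolid
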